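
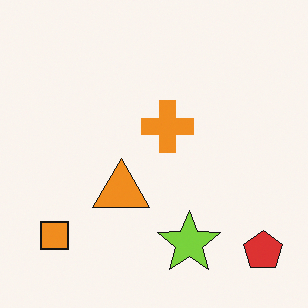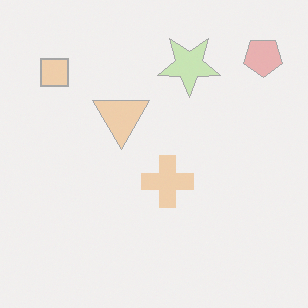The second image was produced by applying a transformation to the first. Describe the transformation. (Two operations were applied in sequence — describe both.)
The image was flipped vertically (top ↔ bottom), then given much lower contrast.

The red pentagon is in the bottom-right of the first image and the top-right of the second — shapes on opposite sides of the horizontal midline have swapped in a mirror flip. Tones are pushed toward mid-grey across the whole image — a global contrast change.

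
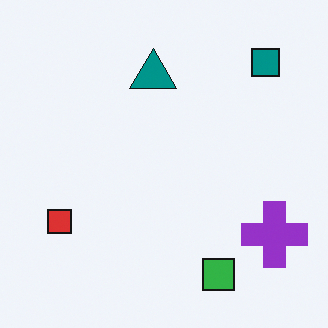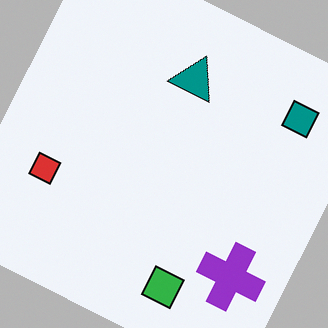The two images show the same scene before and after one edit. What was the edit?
Rotated clockwise by a moderate amount.

Every shape is tilted by the same angle and the image corners show triangular fill wedges — a whole-image rotation by a non-right angle.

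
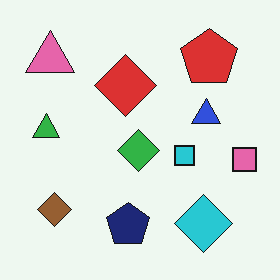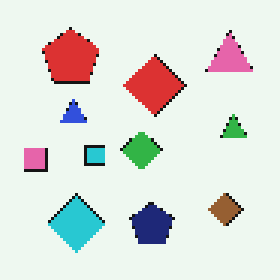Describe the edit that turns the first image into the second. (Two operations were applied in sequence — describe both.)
The image was mildly pixelated, then flipped horizontally (left ↔ right).

Shapes are reduced to large square blocks; fine edges and outlines are lost — a downscale-then-upscale (mosaic) effect. The pink square is in the right of the first image and the left of the second — shapes on opposite sides of the vertical midline have swapped in a mirror flip.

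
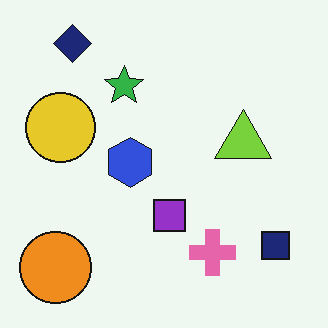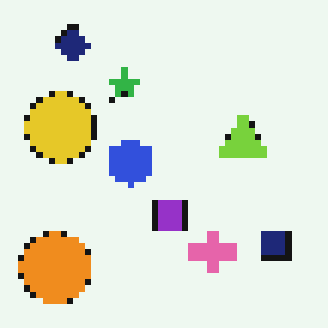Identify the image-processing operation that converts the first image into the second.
Moderately pixelated.

Shapes are reduced to large square blocks; fine edges and outlines are lost — a downscale-then-upscale (mosaic) effect.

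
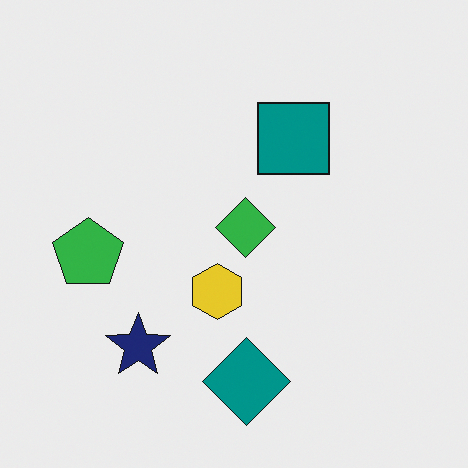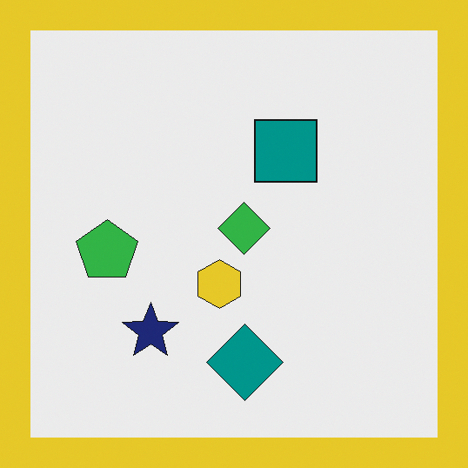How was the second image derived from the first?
The image was framed with a yellow border.

A solid yellow frame runs around the edge of the second image, with the content slightly shrunk inside it.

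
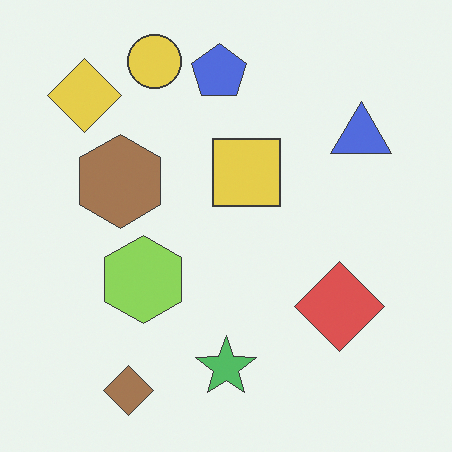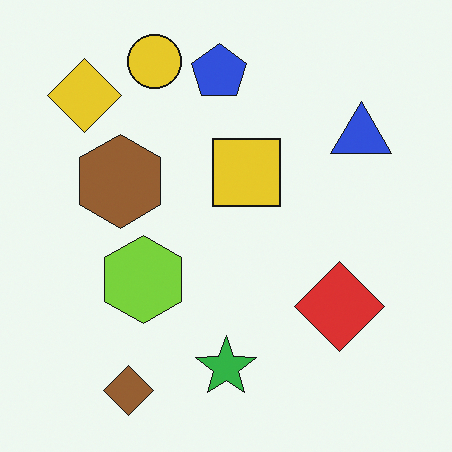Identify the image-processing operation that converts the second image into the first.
The image was given slightly reduced contrast.

Tones are pushed toward mid-grey across the whole image — a global contrast change.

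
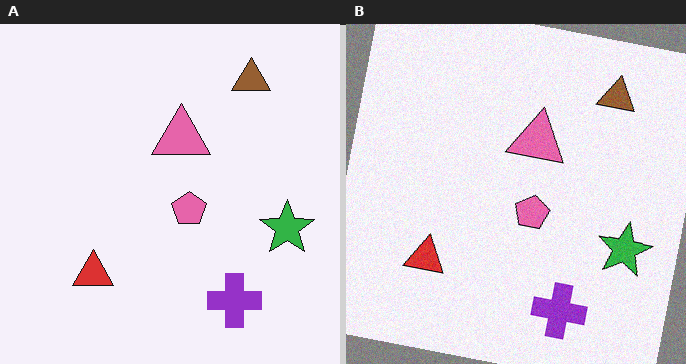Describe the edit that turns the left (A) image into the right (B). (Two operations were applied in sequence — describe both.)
The image was rotated clockwise by a few degrees, then degraded with subtle gaussian noise.

Every shape is tilted by the same angle and the image corners show triangular fill wedges — a whole-image rotation by a non-right angle. Random speckle covers the whole image, including the flat background.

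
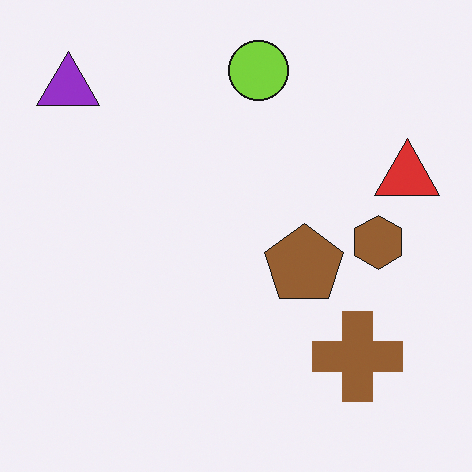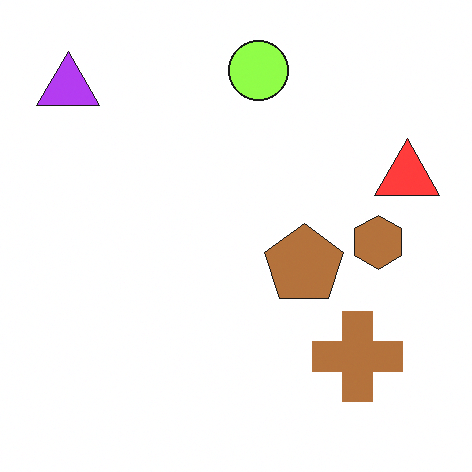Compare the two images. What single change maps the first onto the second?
It was slightly brightened.

Every pixel — background and shapes alike — is uniformly brightened.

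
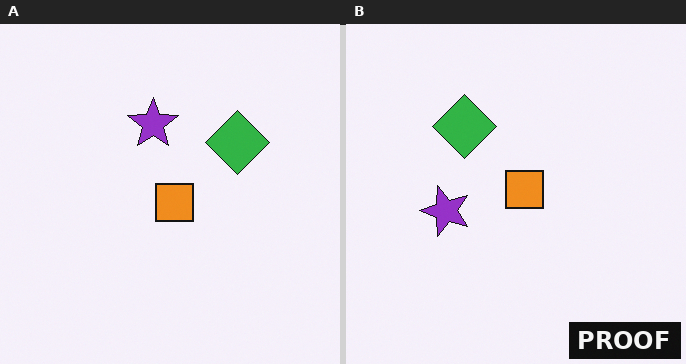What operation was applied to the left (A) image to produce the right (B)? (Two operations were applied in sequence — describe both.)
The transformation is: rotated 90° counter-clockwise, then watermarked with the text "PROOF" in the lower-right corner.

The green diamond sits in the right of the left (A) image and the top of the right (B) — consistent with a whole-image 90° counter-clockwise rotation. A dark label reading "PROOF" appears in the lower-right corner.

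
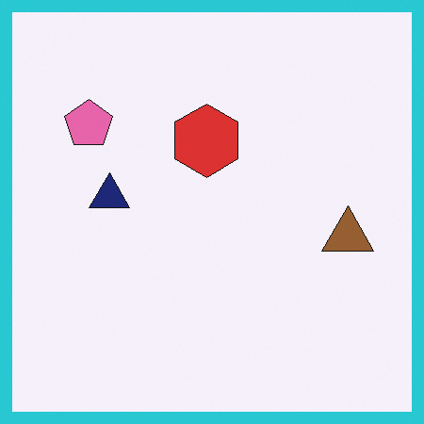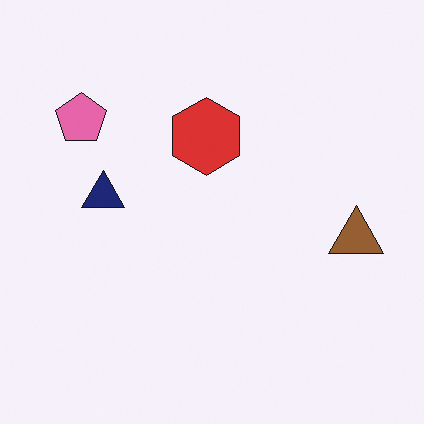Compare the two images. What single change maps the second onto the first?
This is the original image framed with a cyan border.

A solid cyan frame runs around the edge of the first image, with the content slightly shrunk inside it.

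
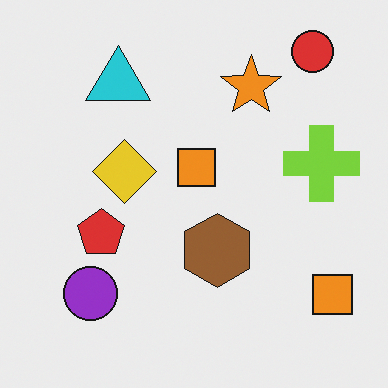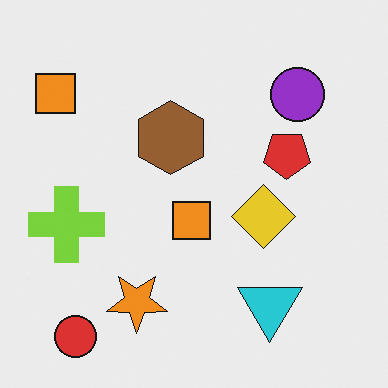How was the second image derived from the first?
The image was rotated 180°.

The red circle sits in the top-right of the first image and the bottom-left of the second — consistent with a whole-image 180° rotation.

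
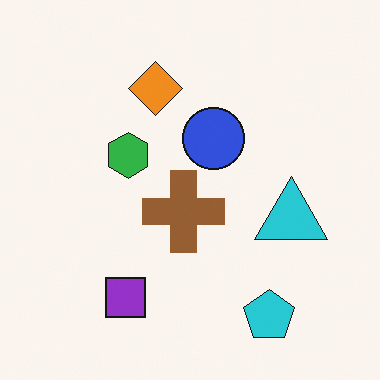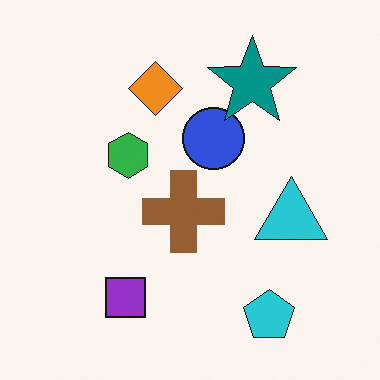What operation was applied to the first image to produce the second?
It was overlaid with an additional teal star.

A teal star appears in the second image that is absent from the first.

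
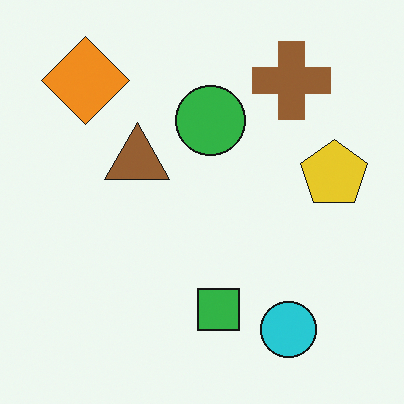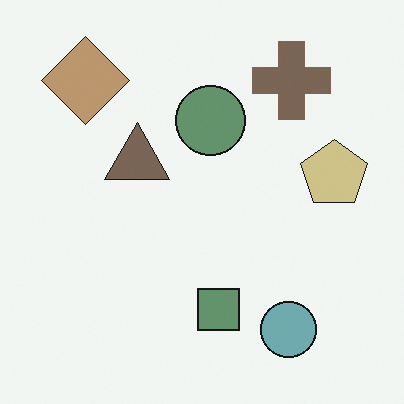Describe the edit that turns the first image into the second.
The image was heavily desaturated.

All colors are more muted and greyish — a global saturation change.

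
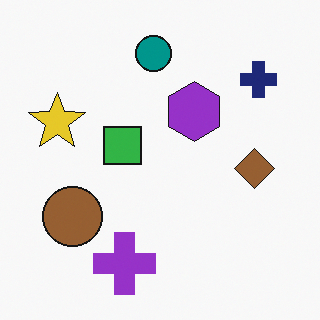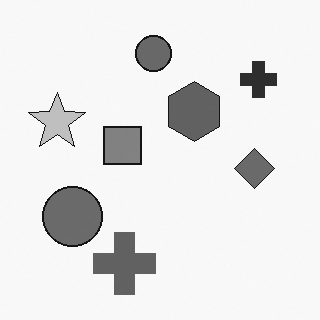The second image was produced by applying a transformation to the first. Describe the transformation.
This is the original image converted to grayscale.

All color is removed — every shape is now a shade of grey.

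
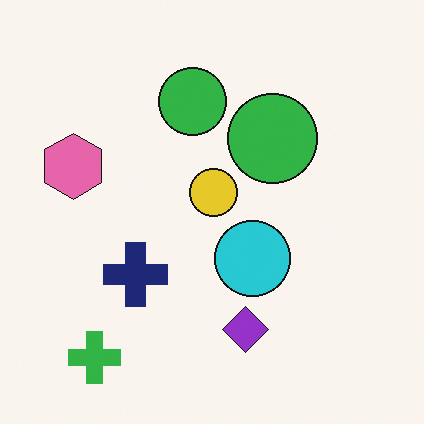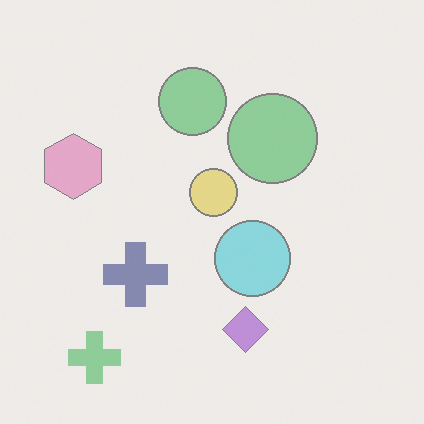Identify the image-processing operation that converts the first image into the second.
Given much lower contrast.

Tones are pushed toward mid-grey across the whole image — a global contrast change.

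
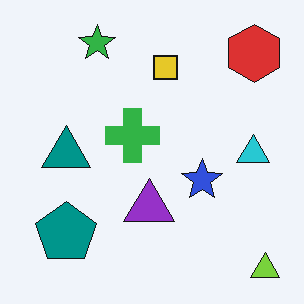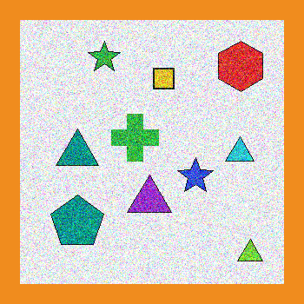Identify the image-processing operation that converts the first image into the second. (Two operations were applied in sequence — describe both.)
This is the original image degraded with a thick layer of grain, then framed with a orange border.

Random speckle covers the whole image, including the flat background. A solid orange frame runs around the edge of the second image, with the content slightly shrunk inside it.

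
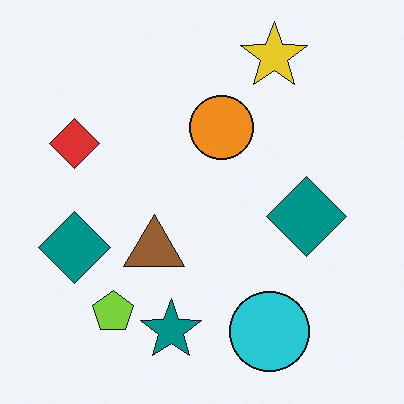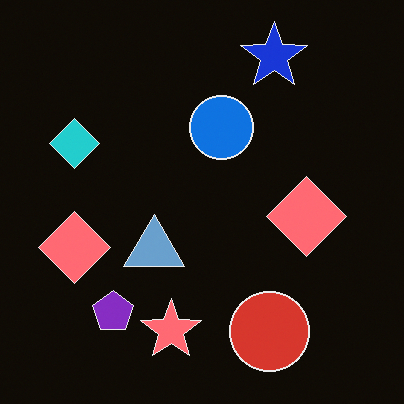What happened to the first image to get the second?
The image was color-inverted (negative).

The light background has become dark and every shape's color is its complement — a photographic negative.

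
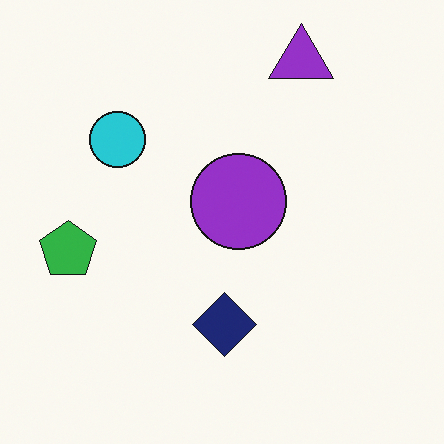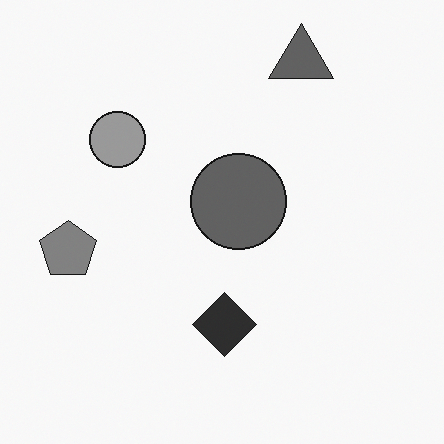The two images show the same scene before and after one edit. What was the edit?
The transformation is: converted to grayscale.

All color is removed — every shape is now a shade of grey.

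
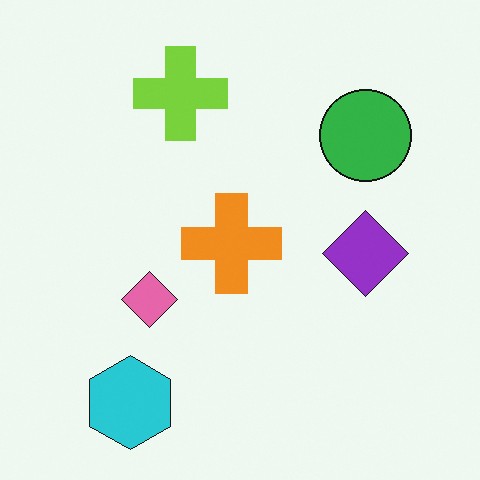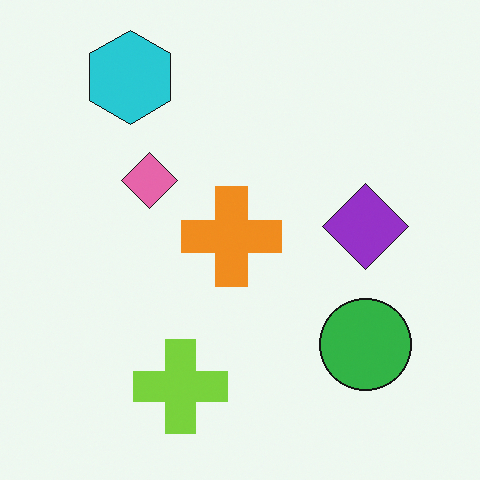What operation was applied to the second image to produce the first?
The image was flipped vertically (top ↔ bottom).

The cyan hexagon is in the top-left of the second image and the bottom-left of the first — shapes on opposite sides of the horizontal midline have swapped in a mirror flip.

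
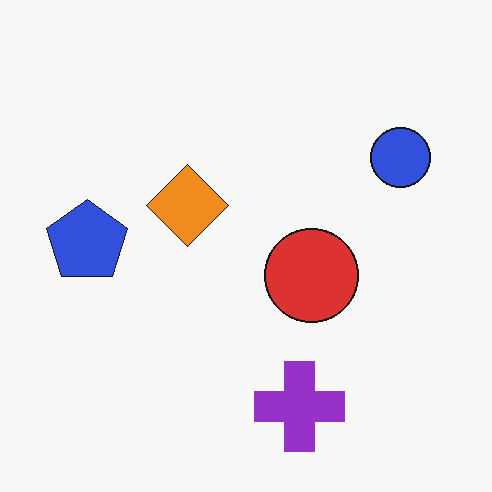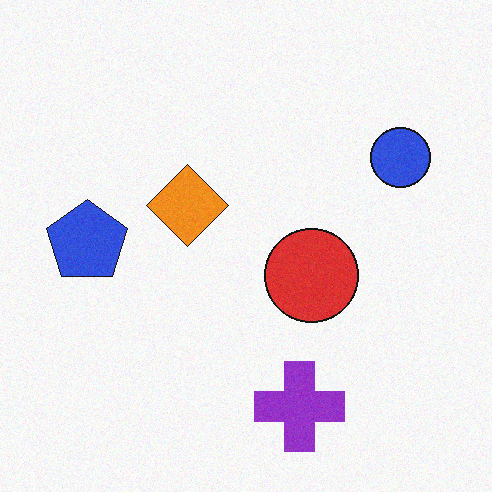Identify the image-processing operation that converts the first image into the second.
Degraded with light additive noise.

Random speckle covers the whole image, including the flat background.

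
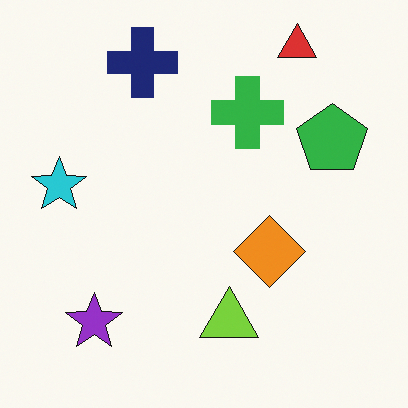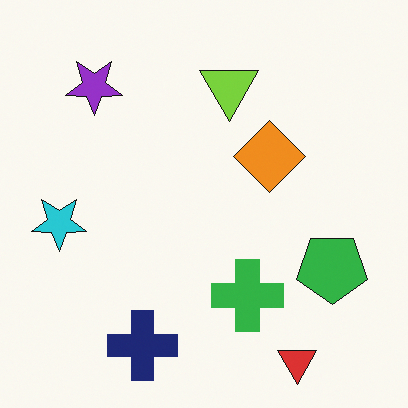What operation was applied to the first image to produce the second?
It was flipped vertically (top ↔ bottom).

The red triangle is in the top-right of the first image and the bottom-right of the second — shapes on opposite sides of the horizontal midline have swapped in a mirror flip.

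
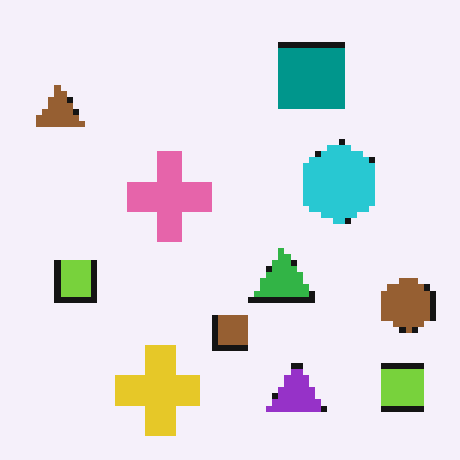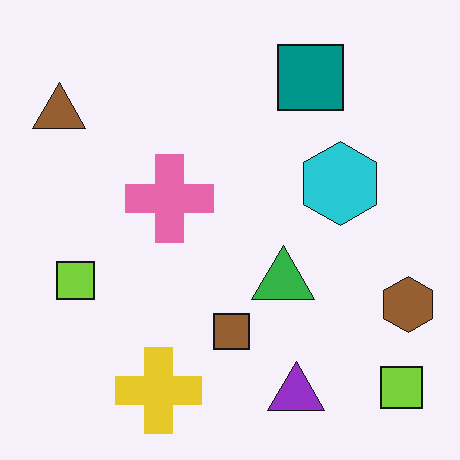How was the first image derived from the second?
Moderately pixelated.

Shapes are reduced to large square blocks; fine edges and outlines are lost — a downscale-then-upscale (mosaic) effect.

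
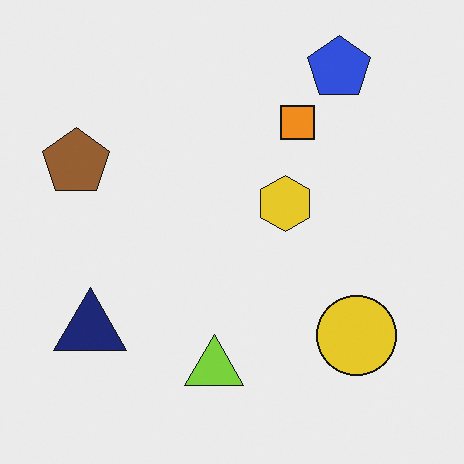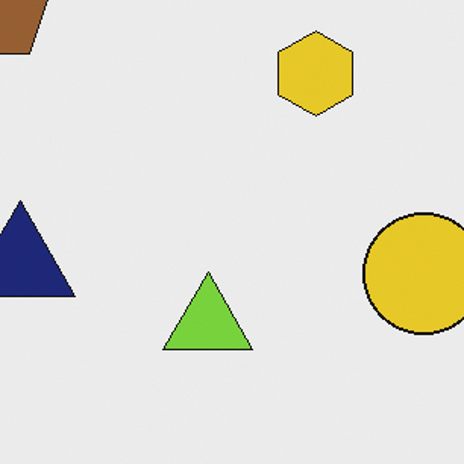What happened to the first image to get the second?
The second image is the first cropped to a modestly smaller region and rescaled.

The visible shapes are larger and the field of view is narrower; shapes near the original edges may be partly or wholly outside the frame — a crop-and-rescale.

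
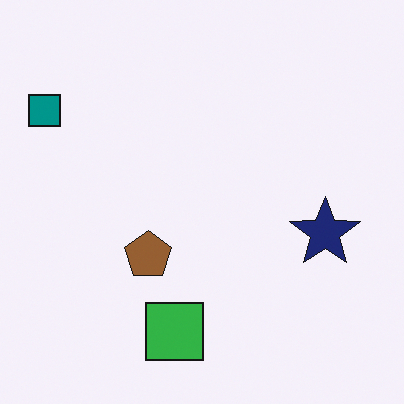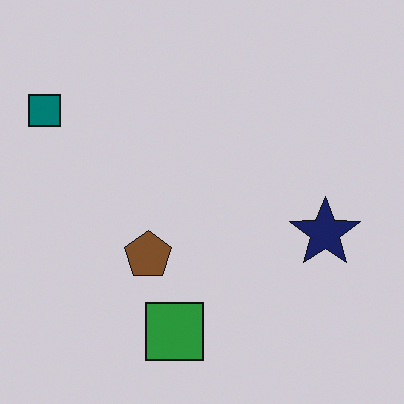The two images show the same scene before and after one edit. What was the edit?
It was darkened a little.

Every pixel — background and shapes alike — is uniformly darkened.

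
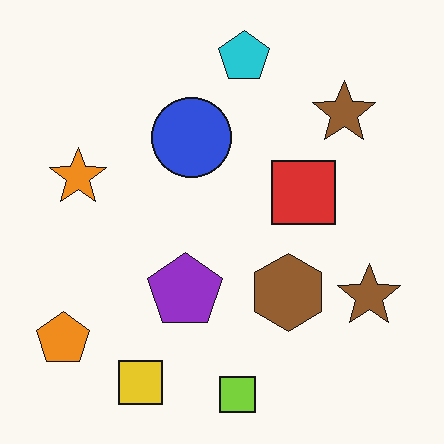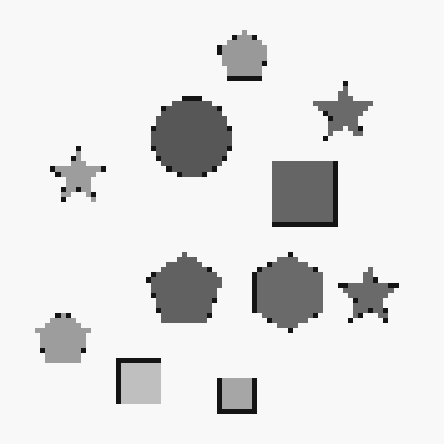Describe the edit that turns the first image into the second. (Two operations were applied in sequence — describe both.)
The transformation is: mildly pixelated, then converted to grayscale.

Shapes are reduced to large square blocks; fine edges and outlines are lost — a downscale-then-upscale (mosaic) effect. All color is removed — every shape is now a shade of grey.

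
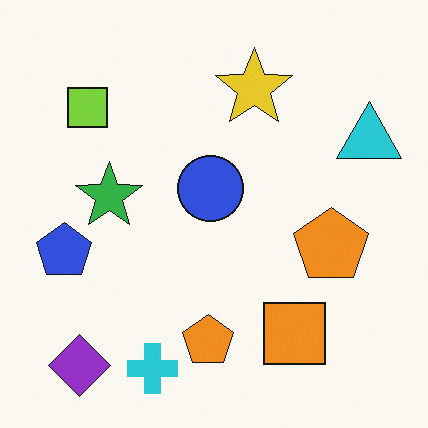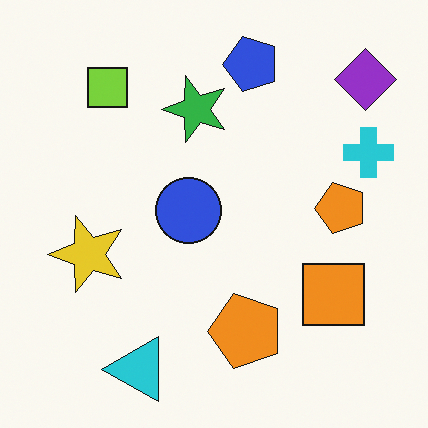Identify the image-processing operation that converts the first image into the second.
Transposed (reflected across the top-left ↔ bottom-right diagonal).

Shapes have swapped their row and column positions — what was in the top-right is now in the bottom-left — a diagonal reflection.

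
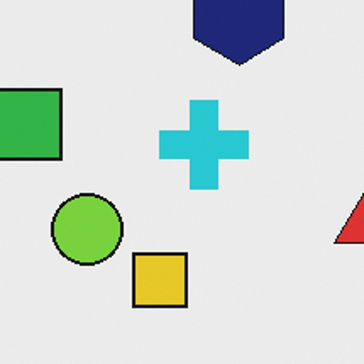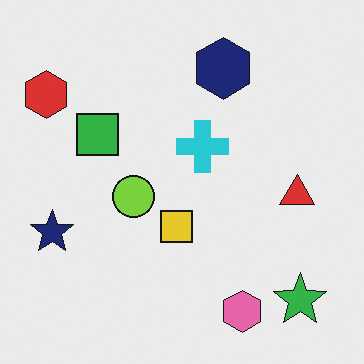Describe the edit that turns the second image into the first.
The transformation is: cropped to a noticeably smaller region and rescaled.

The visible shapes are larger and the field of view is narrower; shapes near the original edges may be partly or wholly outside the frame — a crop-and-rescale.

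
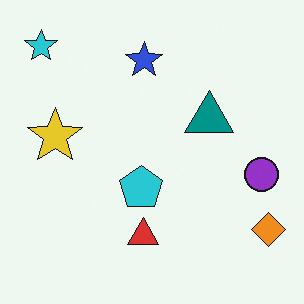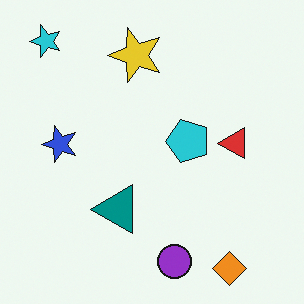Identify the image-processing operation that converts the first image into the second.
Transposed (reflected across the top-left ↔ bottom-right diagonal).

Shapes have swapped their row and column positions — what was in the top-right is now in the bottom-left — a diagonal reflection.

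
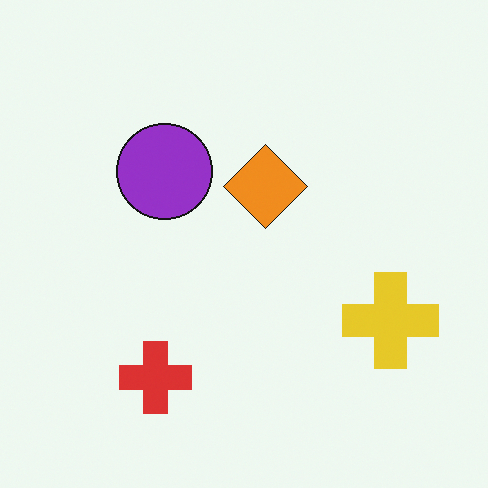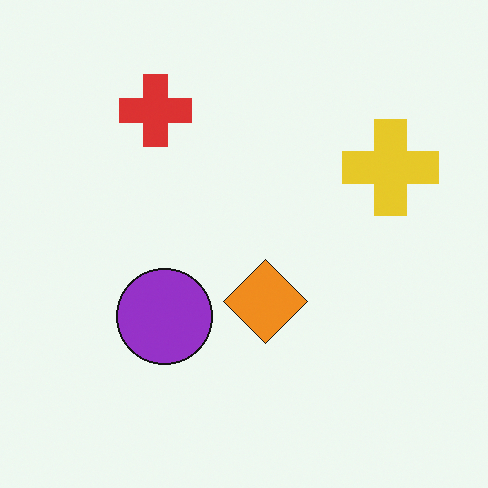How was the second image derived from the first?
It was flipped vertically (top ↔ bottom).

The red cross is in the bottom-left of the first image and the top-left of the second — shapes on opposite sides of the horizontal midline have swapped in a mirror flip.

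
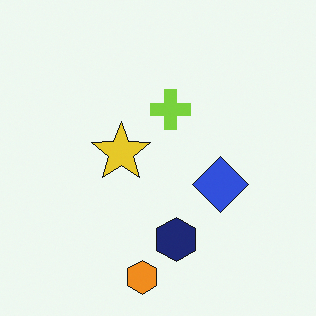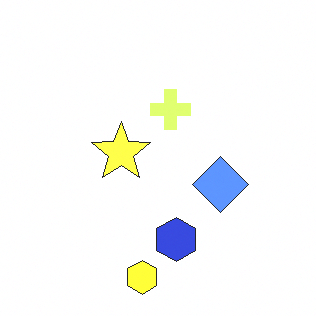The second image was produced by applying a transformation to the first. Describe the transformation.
The transformation is: noticeably brightened.

Every pixel — background and shapes alike — is uniformly brightened.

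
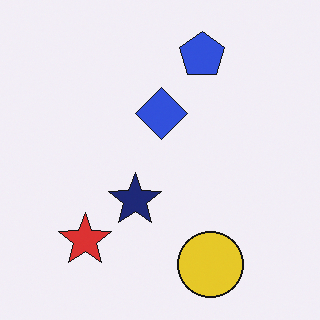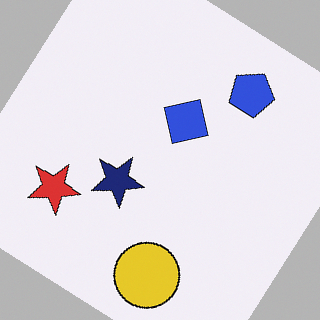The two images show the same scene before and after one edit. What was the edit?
The second image is the first rotated clockwise by a large amount — several tens of degrees.

Every shape is tilted by the same angle and the image corners show triangular fill wedges — a whole-image rotation by a non-right angle.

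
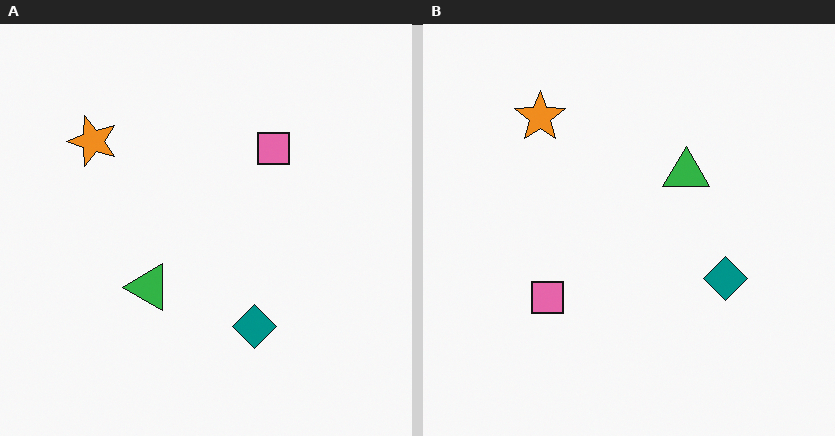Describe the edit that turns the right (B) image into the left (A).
The left (A) image is the right (B) transposed (reflected across the top-left ↔ bottom-right diagonal).

Shapes have swapped their row and column positions — what was in the top-right is now in the bottom-left — a diagonal reflection.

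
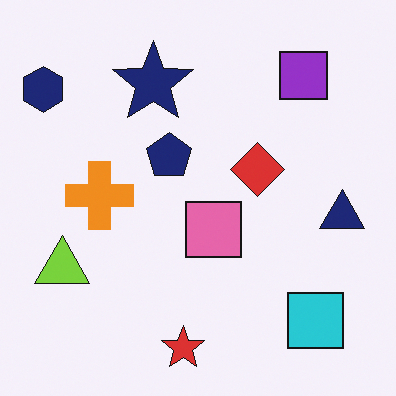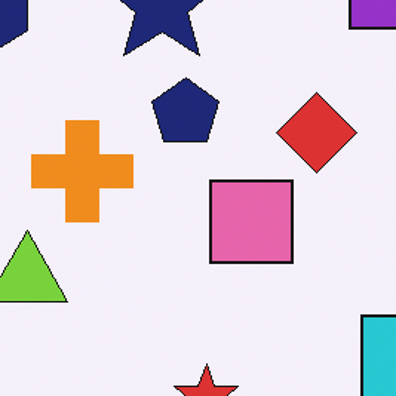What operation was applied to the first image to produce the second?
Cropped to a modestly smaller region and rescaled.

The visible shapes are larger and the field of view is narrower; shapes near the original edges may be partly or wholly outside the frame — a crop-and-rescale.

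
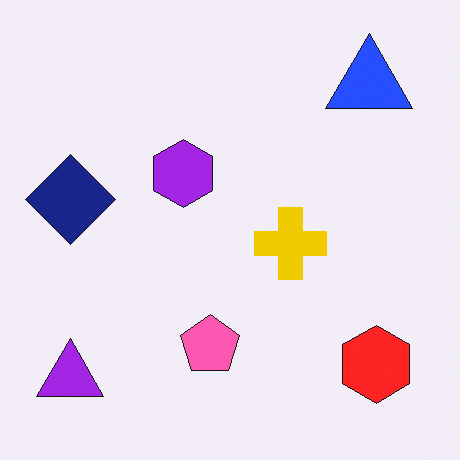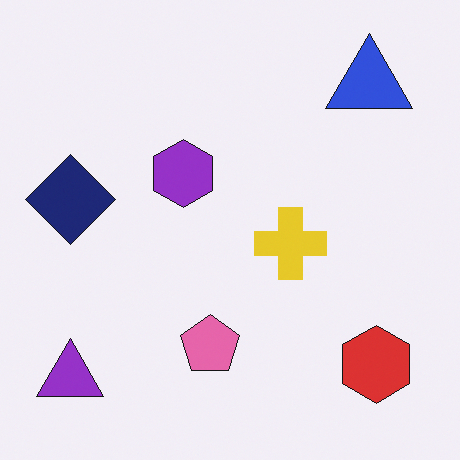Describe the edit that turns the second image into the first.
It was slightly oversaturated.

All colors are more vivid — a global saturation change.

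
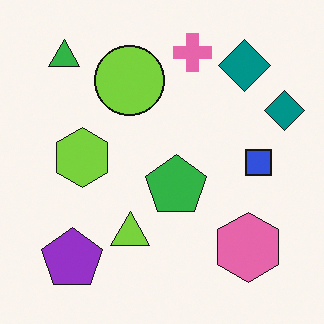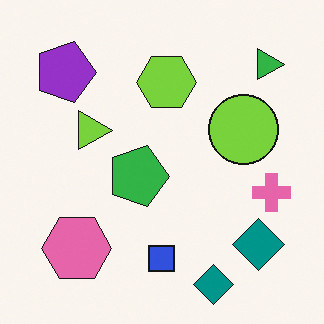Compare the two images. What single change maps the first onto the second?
The image was rotated 90° clockwise.

The green triangle sits in the top-left of the first image and the top-right of the second — consistent with a whole-image 90° clockwise rotation.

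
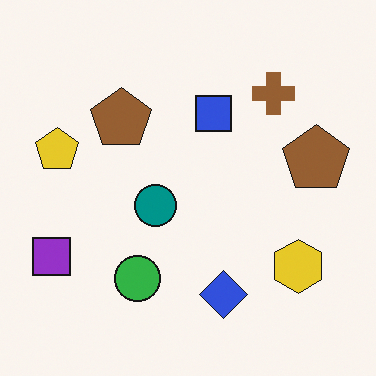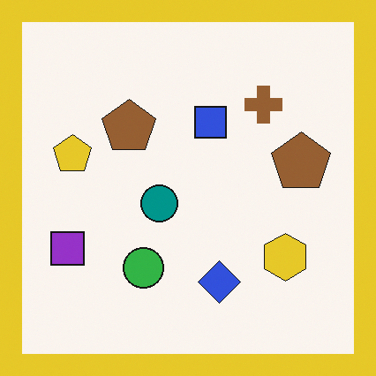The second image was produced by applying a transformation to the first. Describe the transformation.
Framed with a yellow border.

A solid yellow frame runs around the edge of the second image, with the content slightly shrunk inside it.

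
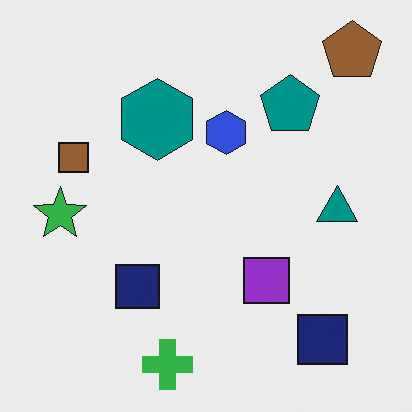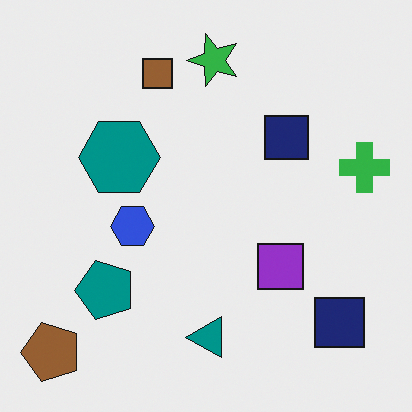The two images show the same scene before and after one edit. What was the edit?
The transformation is: transposed (reflected across the top-left ↔ bottom-right diagonal).

Shapes have swapped their row and column positions — what was in the top-right is now in the bottom-left — a diagonal reflection.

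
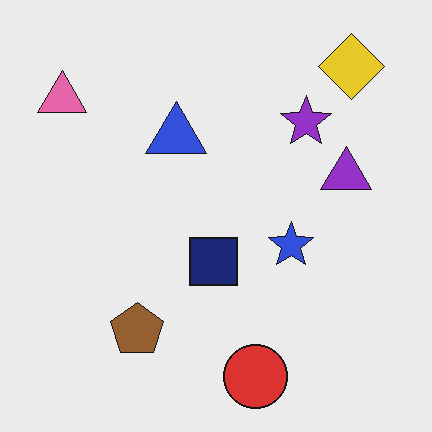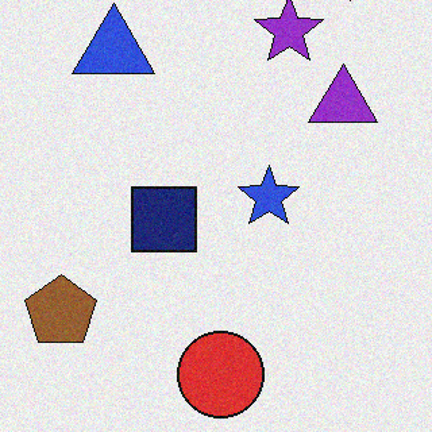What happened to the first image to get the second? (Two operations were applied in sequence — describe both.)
The transformation is: degraded with light additive noise, then cropped to a modestly smaller region and rescaled.

Random speckle covers the whole image, including the flat background. The visible shapes are larger and the field of view is narrower; shapes near the original edges may be partly or wholly outside the frame — a crop-and-rescale.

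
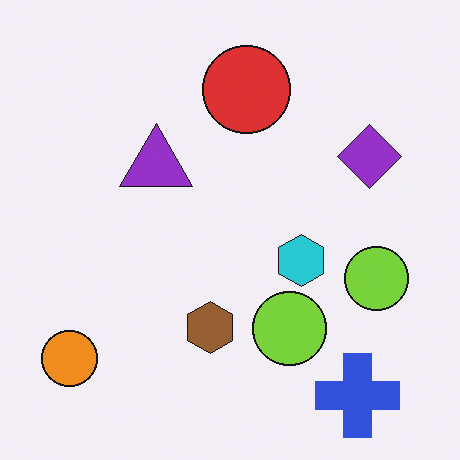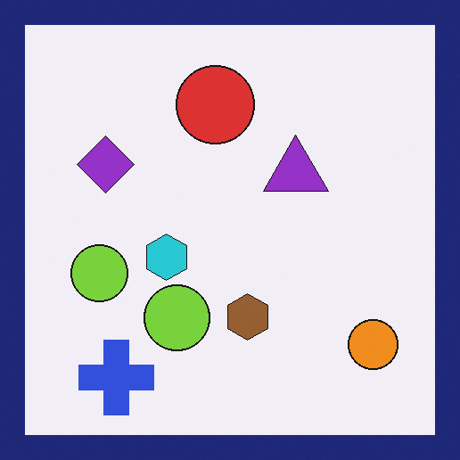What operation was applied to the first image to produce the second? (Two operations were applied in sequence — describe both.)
Flipped horizontally (left ↔ right), then framed with a navy border.

The orange circle is in the bottom-left of the first image and the bottom-right of the second — shapes on opposite sides of the vertical midline have swapped in a mirror flip. A solid navy frame runs around the edge of the second image, with the content slightly shrunk inside it.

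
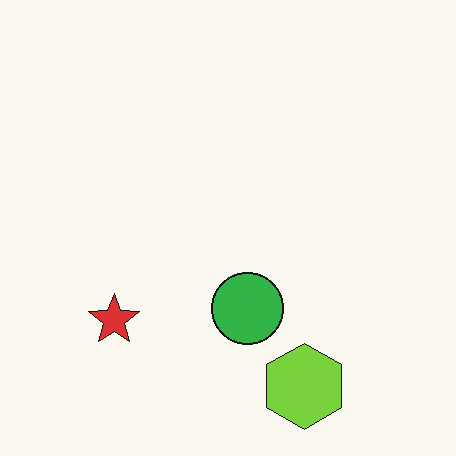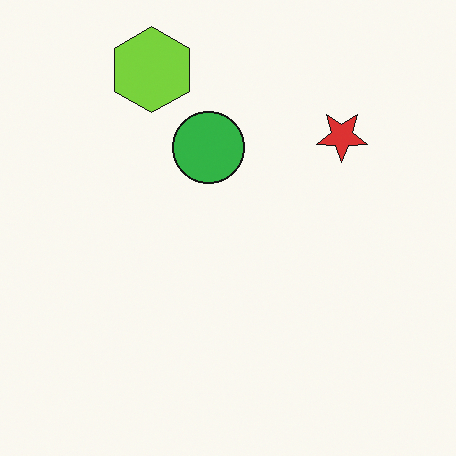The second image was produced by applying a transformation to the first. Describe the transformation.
It was rotated 180°.

The lime hexagon sits in the bottom of the first image and the top-left of the second — consistent with a whole-image 180° rotation.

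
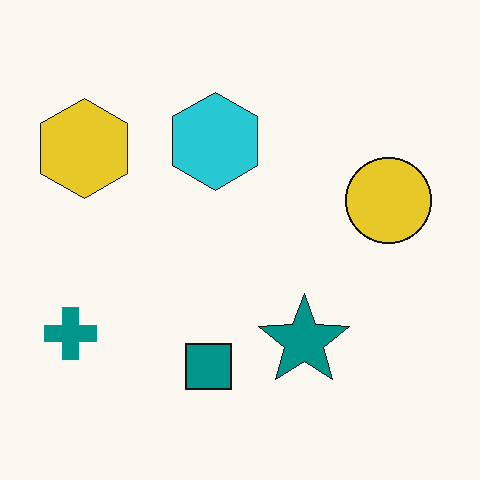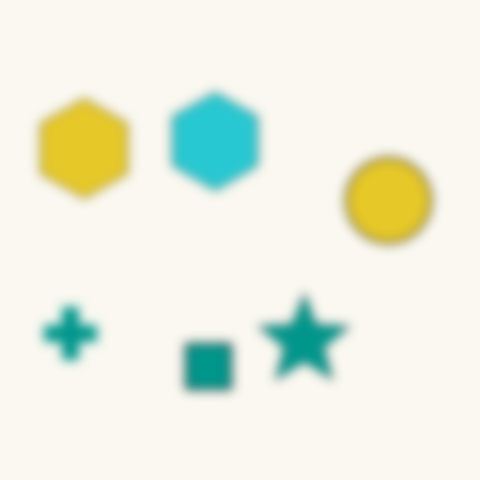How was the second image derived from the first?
This is the original image strongly gaussian-blurred.

Shape edges and outlines are uniformly softened across the whole image.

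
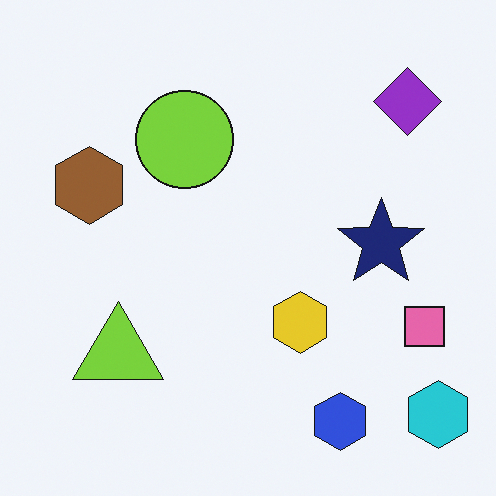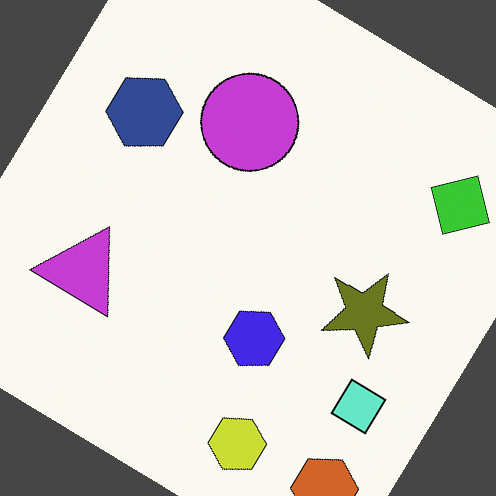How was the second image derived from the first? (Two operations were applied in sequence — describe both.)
The transformation is: rotated clockwise by a large amount — several tens of degrees, then hue-shifted by a large amount.

Every shape is tilted by the same angle and the image corners show triangular fill wedges — a whole-image rotation by a non-right angle. Every shape's color has rotated by the same amount around the hue wheel — a uniform hue shift.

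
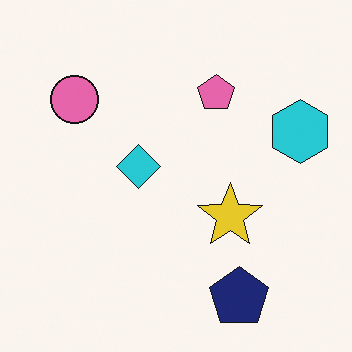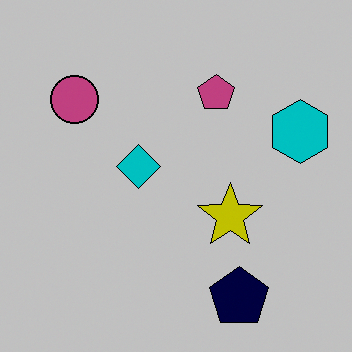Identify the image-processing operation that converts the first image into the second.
This is the original image aggressively posterized.

Each flat color has snapped to a coarser quantized level — most visibly, the near-white background has dropped to a flat grey.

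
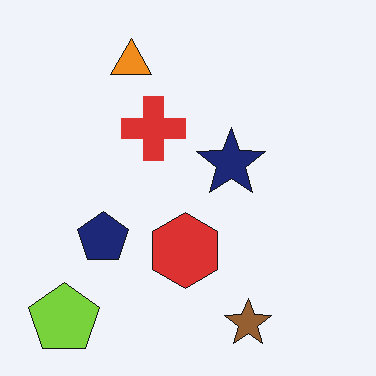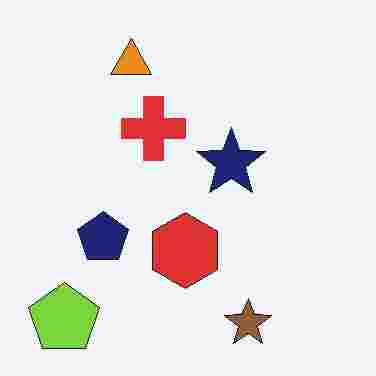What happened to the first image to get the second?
The transformation is: heavily JPEG-compressed with obvious blocking artifacts.

Blocky 8×8 compression artifacts appear around shape edges and the flat background shows ringing — characteristic JPEG degradation.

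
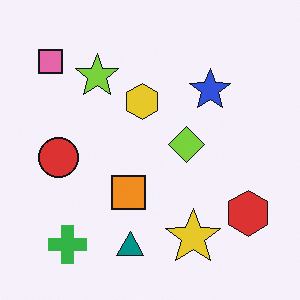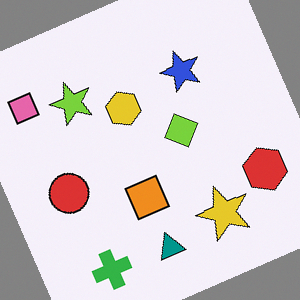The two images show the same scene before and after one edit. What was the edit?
Rotated counter-clockwise by a moderate amount.

Every shape is tilted by the same angle and the image corners show triangular fill wedges — a whole-image rotation by a non-right angle.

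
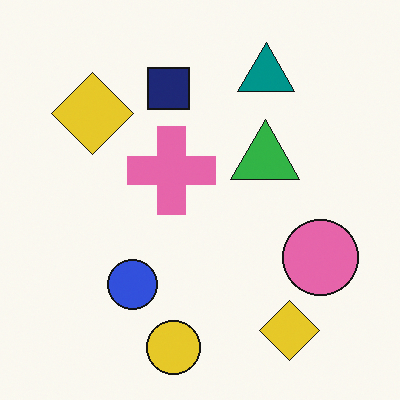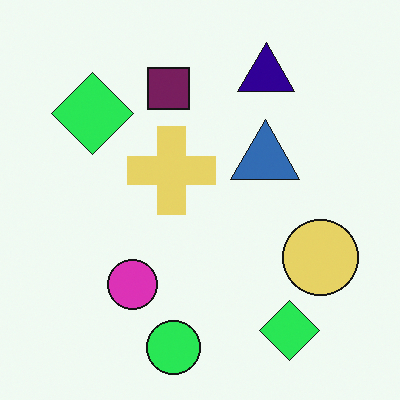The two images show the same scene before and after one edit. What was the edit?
It was hue-shifted noticeably.

Every shape's color has rotated by the same amount around the hue wheel — a uniform hue shift.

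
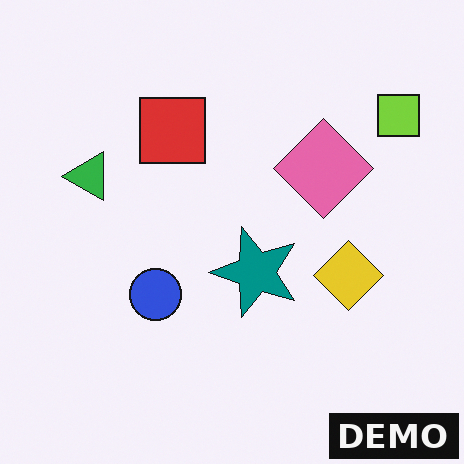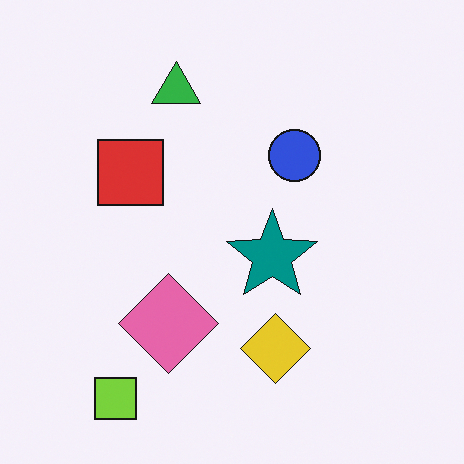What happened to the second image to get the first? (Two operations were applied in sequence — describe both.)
The transformation is: transposed (reflected across the top-left ↔ bottom-right diagonal), then watermarked with the text "DEMO" in the lower-right corner.

Shapes have swapped their row and column positions — what was in the top-right is now in the bottom-left — a diagonal reflection. A dark label reading "DEMO" appears in the lower-right corner.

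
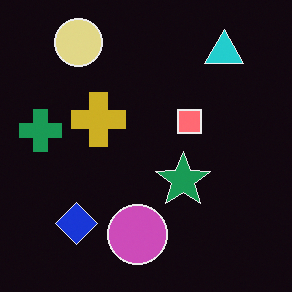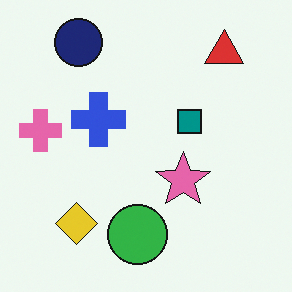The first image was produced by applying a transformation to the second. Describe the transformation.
This is the original image color-inverted (negative).

The light background has become dark and every shape's color is its complement — a photographic negative.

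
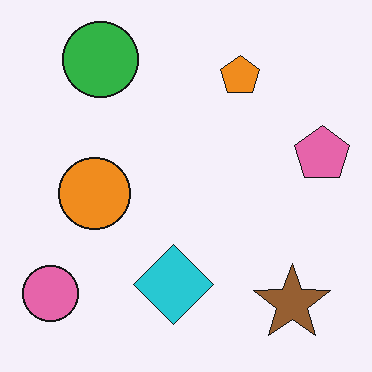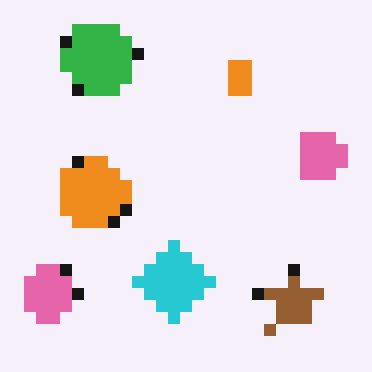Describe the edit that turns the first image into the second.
The second image is the first coarsely pixelated.

Shapes are reduced to large square blocks; fine edges and outlines are lost — a downscale-then-upscale (mosaic) effect.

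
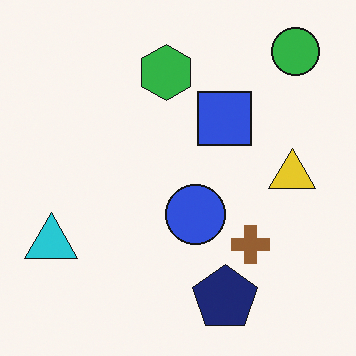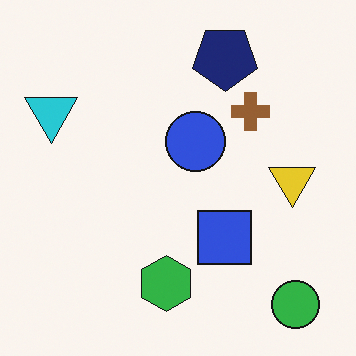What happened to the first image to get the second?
It was flipped vertically (top ↔ bottom).

The green circle is in the top-right of the first image and the bottom-right of the second — shapes on opposite sides of the horizontal midline have swapped in a mirror flip.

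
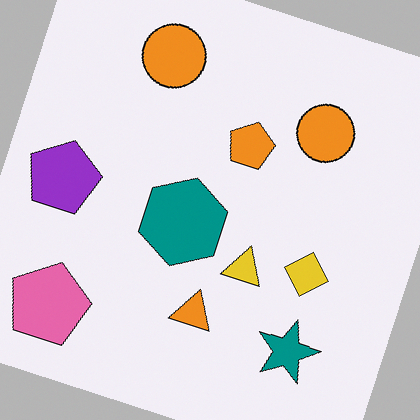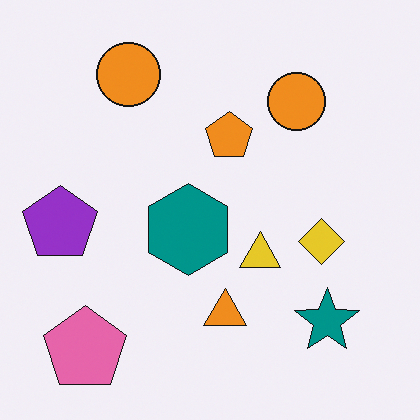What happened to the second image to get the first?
The transformation is: rotated clockwise by a moderate amount.

Every shape is tilted by the same angle and the image corners show triangular fill wedges — a whole-image rotation by a non-right angle.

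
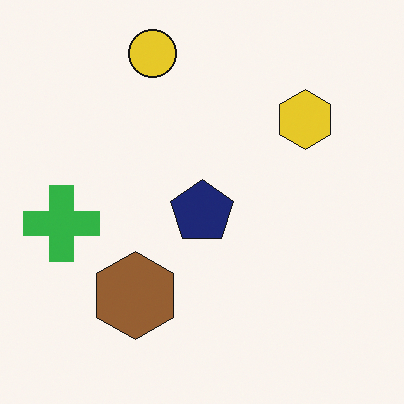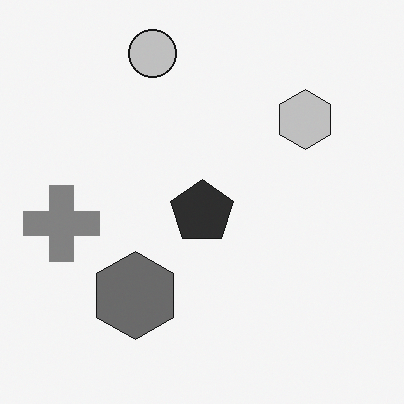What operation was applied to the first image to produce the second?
It was converted to grayscale.

All color is removed — every shape is now a shade of grey.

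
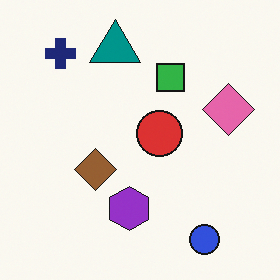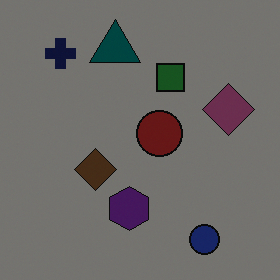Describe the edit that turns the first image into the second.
The transformation is: darkened a lot.

Every pixel — background and shapes alike — is uniformly darkened.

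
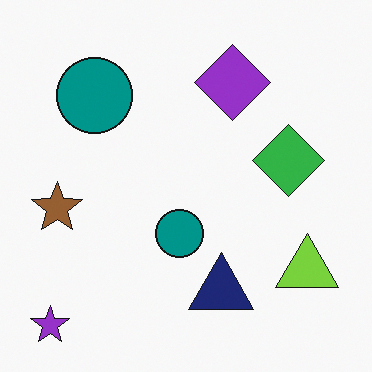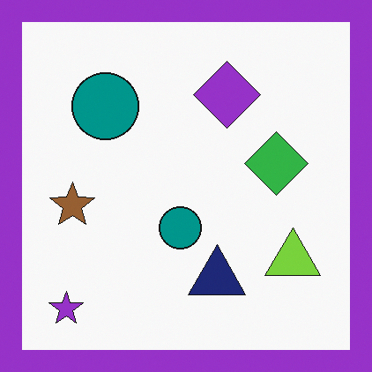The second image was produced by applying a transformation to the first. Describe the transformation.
The transformation is: framed with a purple border.

A solid purple frame runs around the edge of the second image, with the content slightly shrunk inside it.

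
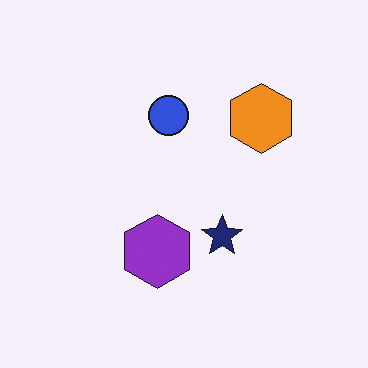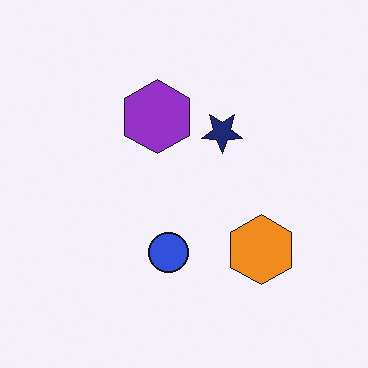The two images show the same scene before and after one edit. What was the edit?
The image was flipped vertically (top ↔ bottom).

The blue circle is in the top of the first image and the bottom of the second — shapes on opposite sides of the horizontal midline have swapped in a mirror flip.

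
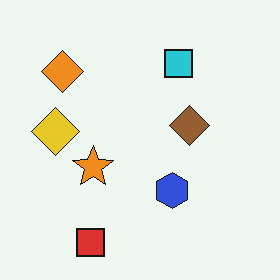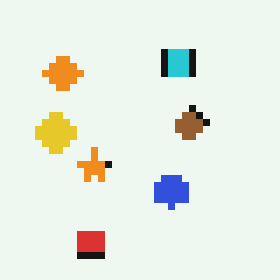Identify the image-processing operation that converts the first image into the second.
This is the original image moderately pixelated.

Shapes are reduced to large square blocks; fine edges and outlines are lost — a downscale-then-upscale (mosaic) effect.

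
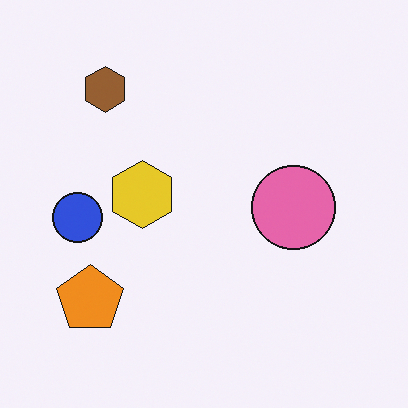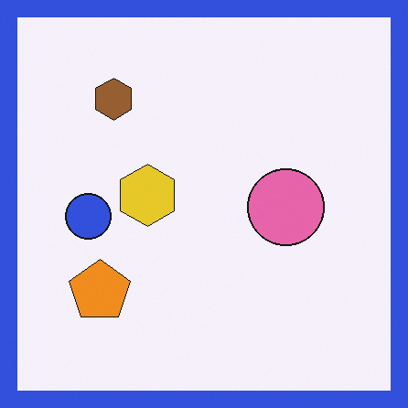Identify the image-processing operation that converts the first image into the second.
The image was framed with a blue border.

A solid blue frame runs around the edge of the second image, with the content slightly shrunk inside it.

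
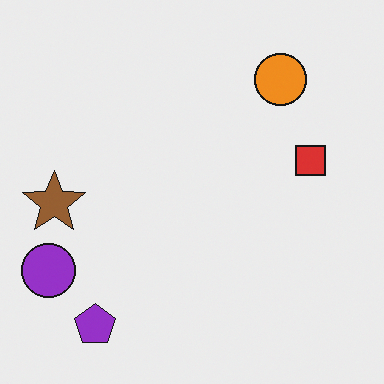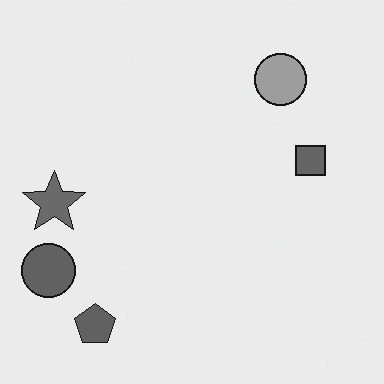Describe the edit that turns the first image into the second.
The image was converted to grayscale.

All color is removed — every shape is now a shade of grey.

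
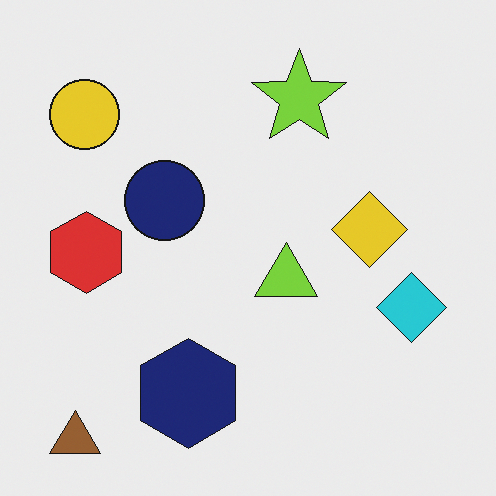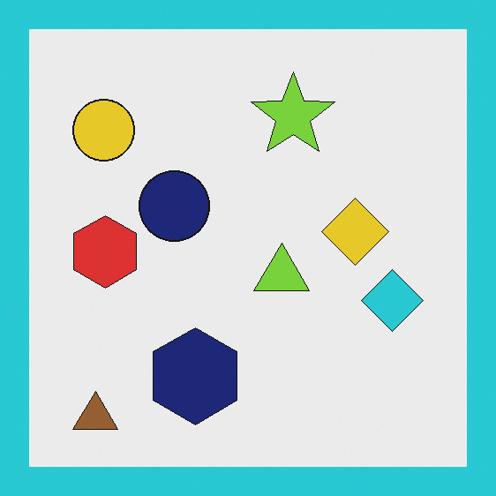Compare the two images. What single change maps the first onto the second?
The second image is the first framed with a cyan border.

A solid cyan frame runs around the edge of the second image, with the content slightly shrunk inside it.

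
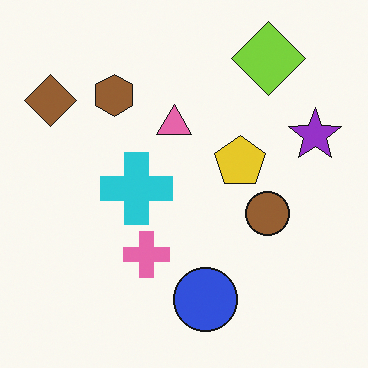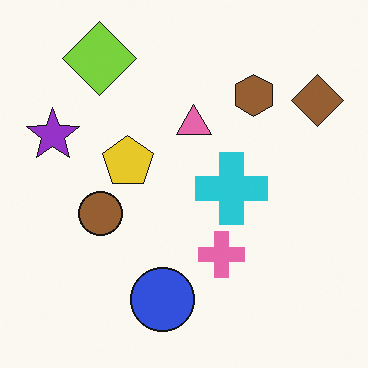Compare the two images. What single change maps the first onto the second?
This is the original image flipped horizontally (left ↔ right).

The brown diamond is in the top-left of the first image and the top-right of the second — shapes on opposite sides of the vertical midline have swapped in a mirror flip.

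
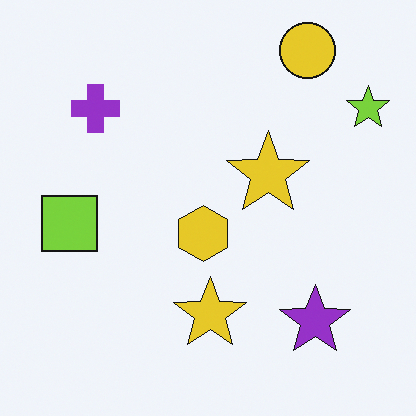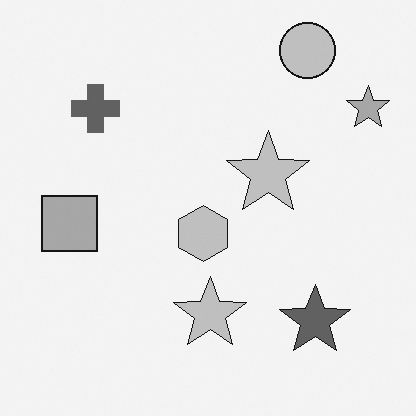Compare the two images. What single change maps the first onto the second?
It was converted to grayscale.

All color is removed — every shape is now a shade of grey.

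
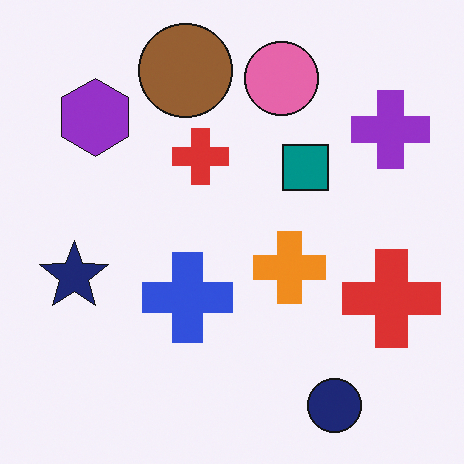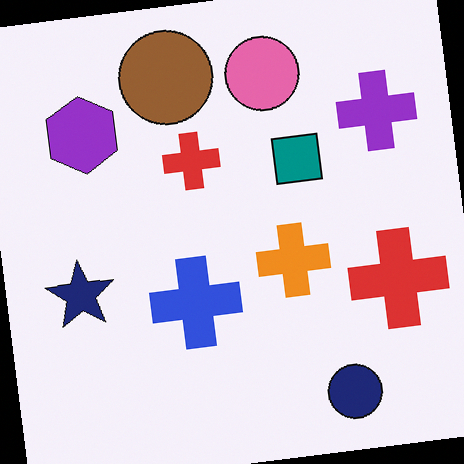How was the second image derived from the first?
The transformation is: rotated counter-clockwise by a slight angle.

Every shape is tilted by the same angle and the image corners show triangular fill wedges — a whole-image rotation by a non-right angle.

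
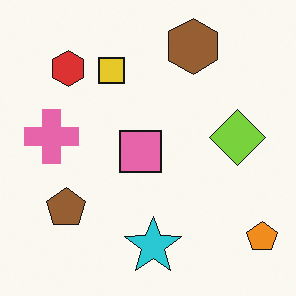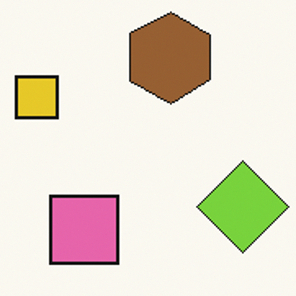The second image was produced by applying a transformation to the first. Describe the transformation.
It was cropped to a noticeably smaller region and rescaled.

The visible shapes are larger and the field of view is narrower; shapes near the original edges may be partly or wholly outside the frame — a crop-and-rescale.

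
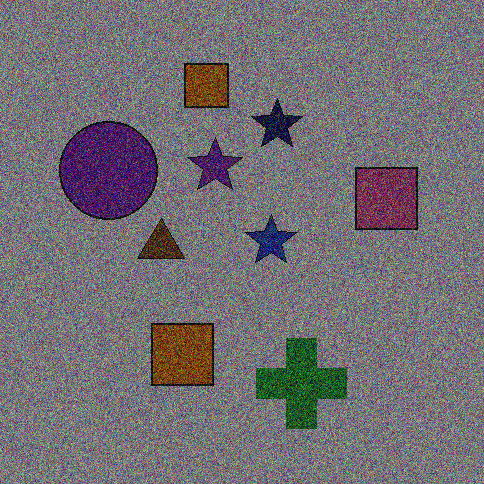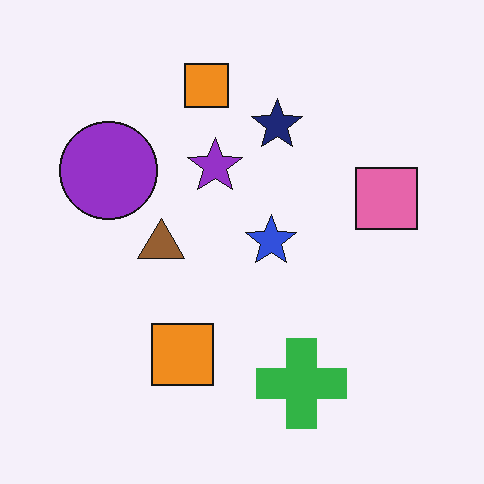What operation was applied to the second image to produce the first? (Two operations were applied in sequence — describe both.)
The transformation is: substantially darkened, then degraded with heavy additive noise.

Every pixel — background and shapes alike — is uniformly darkened. Random speckle covers the whole image, including the flat background.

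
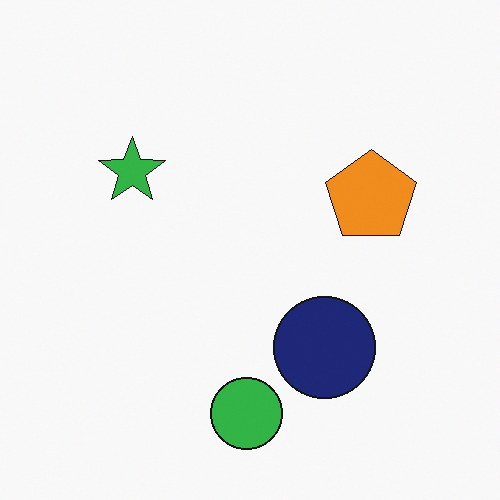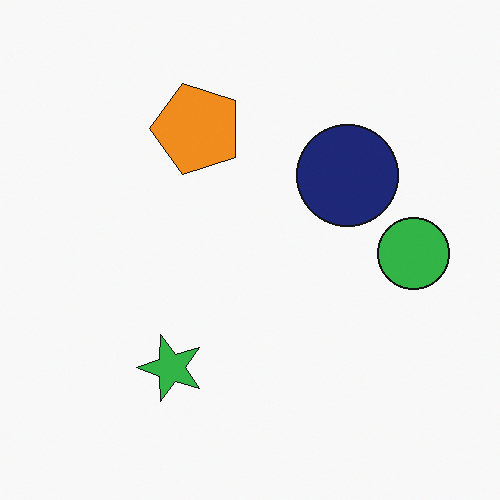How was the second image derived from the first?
Rotated 90° counter-clockwise.

The green circle sits in the bottom of the first image and the right of the second — consistent with a whole-image 90° counter-clockwise rotation.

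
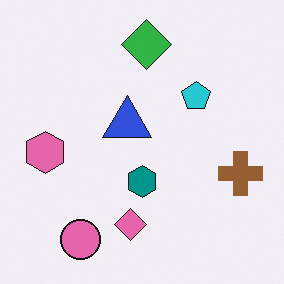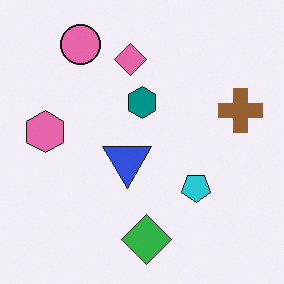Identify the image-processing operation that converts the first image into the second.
This is the original image flipped vertically (top ↔ bottom).

The green diamond is in the top of the first image and the bottom of the second — shapes on opposite sides of the horizontal midline have swapped in a mirror flip.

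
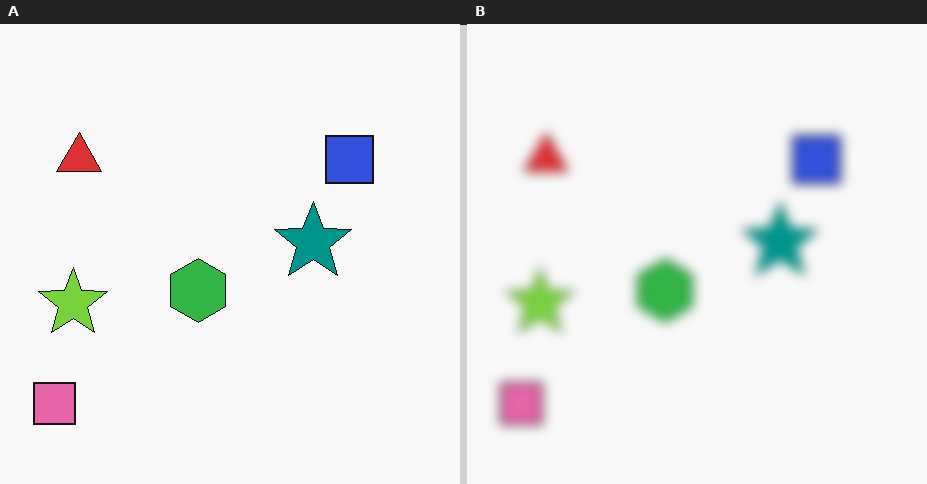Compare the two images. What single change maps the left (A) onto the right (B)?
This is the original image heavily blurred.

Shape edges and outlines are uniformly softened across the whole image.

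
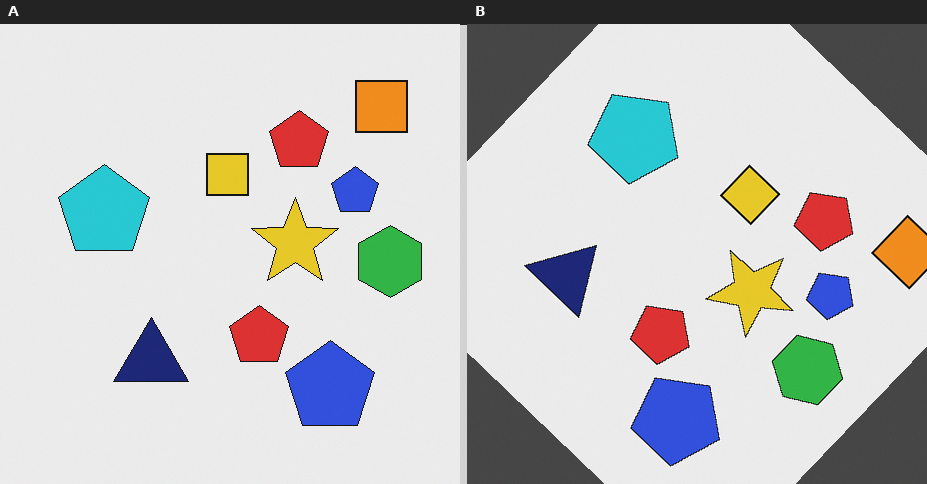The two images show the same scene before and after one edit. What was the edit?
The right (B) image is the left (A) rotated clockwise by a large amount — several tens of degrees.

Every shape is tilted by the same angle and the image corners show triangular fill wedges — a whole-image rotation by a non-right angle.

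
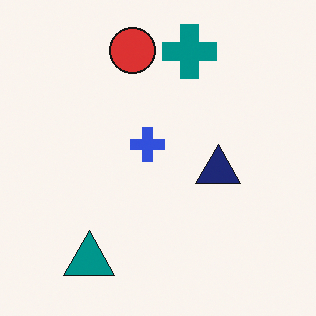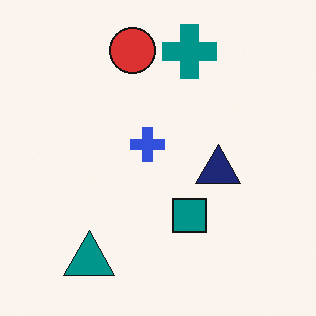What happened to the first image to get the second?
It was overlaid with an additional teal square.

A teal square appears in the second image that is absent from the first.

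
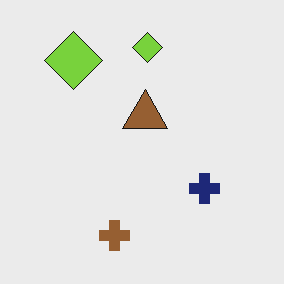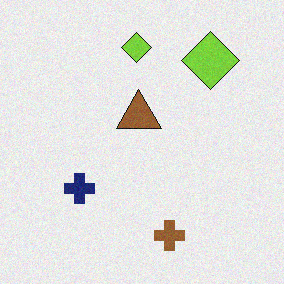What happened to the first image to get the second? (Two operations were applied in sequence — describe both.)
The transformation is: flipped horizontally (left ↔ right), then degraded with a light layer of grain.

The navy cross is in the right of the first image and the left of the second — shapes on opposite sides of the vertical midline have swapped in a mirror flip. Random speckle covers the whole image, including the flat background.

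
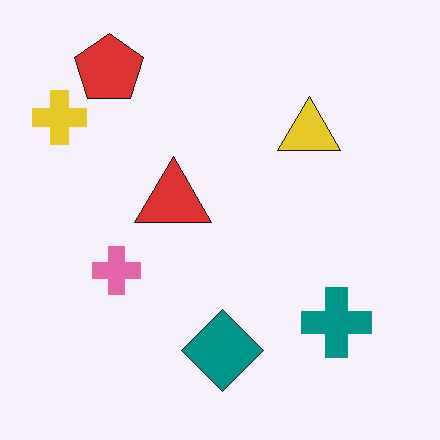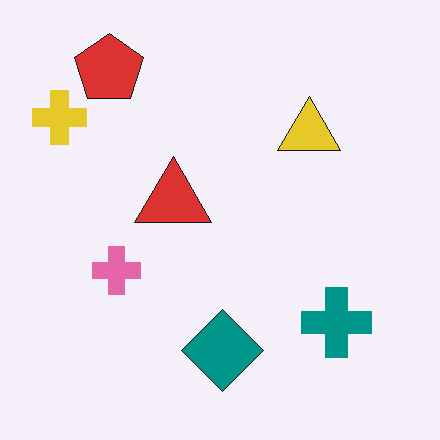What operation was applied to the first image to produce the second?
The transformation is: given moderate JPEG compression.

Blocky 8×8 compression artifacts appear around shape edges and the flat background shows ringing — characteristic JPEG degradation.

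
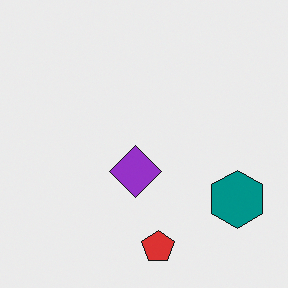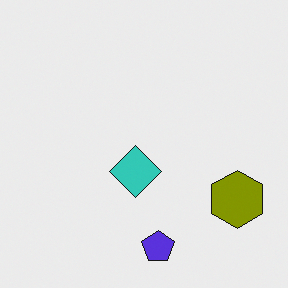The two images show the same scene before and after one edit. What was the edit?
The transformation is: hue-shifted by a large amount.

Every shape's color has rotated by the same amount around the hue wheel — a uniform hue shift.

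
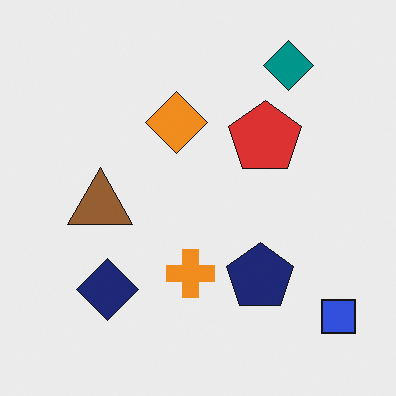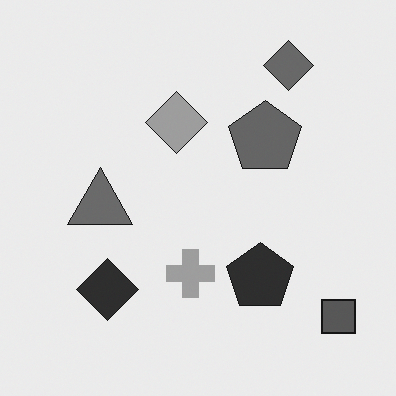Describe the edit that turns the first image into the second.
This is the original image converted to grayscale.

All color is removed — every shape is now a shade of grey.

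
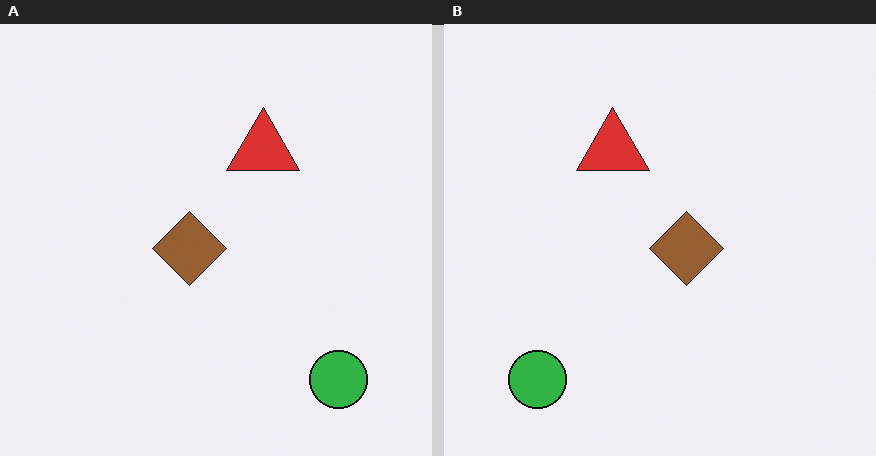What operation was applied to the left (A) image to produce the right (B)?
The image was flipped horizontally (left ↔ right).

The green circle is in the bottom-right of the left (A) image and the bottom-left of the right (B) — shapes on opposite sides of the vertical midline have swapped in a mirror flip.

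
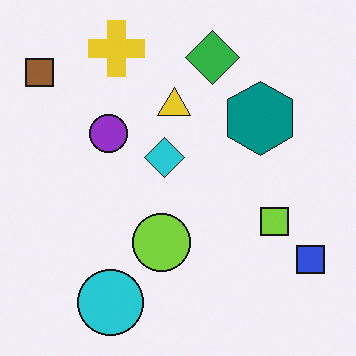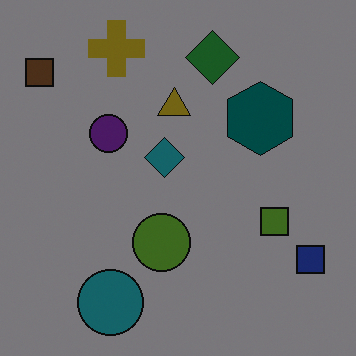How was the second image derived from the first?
The second image is the first darkened a lot.

Every pixel — background and shapes alike — is uniformly darkened.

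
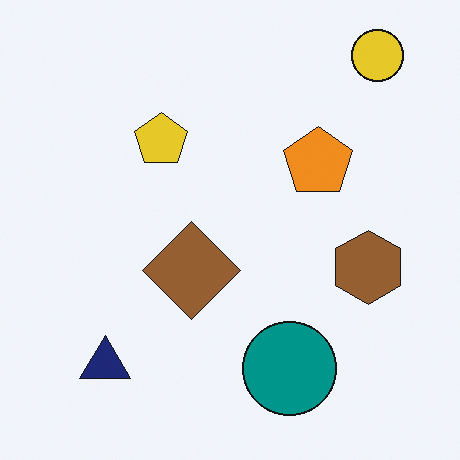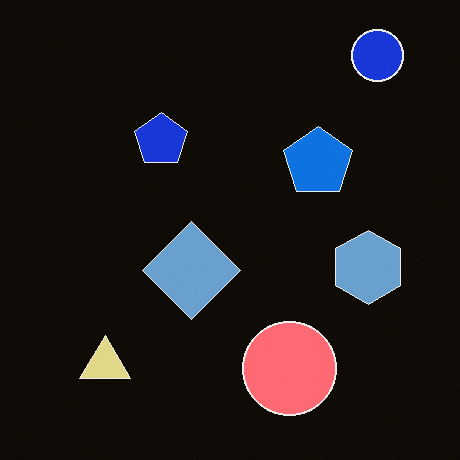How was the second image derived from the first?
The second image is the first color-inverted (negative).

The light background has become dark and every shape's color is its complement — a photographic negative.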